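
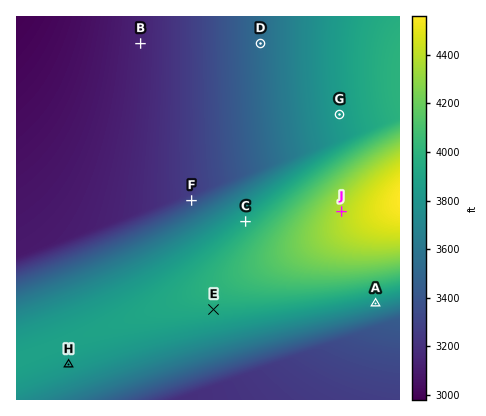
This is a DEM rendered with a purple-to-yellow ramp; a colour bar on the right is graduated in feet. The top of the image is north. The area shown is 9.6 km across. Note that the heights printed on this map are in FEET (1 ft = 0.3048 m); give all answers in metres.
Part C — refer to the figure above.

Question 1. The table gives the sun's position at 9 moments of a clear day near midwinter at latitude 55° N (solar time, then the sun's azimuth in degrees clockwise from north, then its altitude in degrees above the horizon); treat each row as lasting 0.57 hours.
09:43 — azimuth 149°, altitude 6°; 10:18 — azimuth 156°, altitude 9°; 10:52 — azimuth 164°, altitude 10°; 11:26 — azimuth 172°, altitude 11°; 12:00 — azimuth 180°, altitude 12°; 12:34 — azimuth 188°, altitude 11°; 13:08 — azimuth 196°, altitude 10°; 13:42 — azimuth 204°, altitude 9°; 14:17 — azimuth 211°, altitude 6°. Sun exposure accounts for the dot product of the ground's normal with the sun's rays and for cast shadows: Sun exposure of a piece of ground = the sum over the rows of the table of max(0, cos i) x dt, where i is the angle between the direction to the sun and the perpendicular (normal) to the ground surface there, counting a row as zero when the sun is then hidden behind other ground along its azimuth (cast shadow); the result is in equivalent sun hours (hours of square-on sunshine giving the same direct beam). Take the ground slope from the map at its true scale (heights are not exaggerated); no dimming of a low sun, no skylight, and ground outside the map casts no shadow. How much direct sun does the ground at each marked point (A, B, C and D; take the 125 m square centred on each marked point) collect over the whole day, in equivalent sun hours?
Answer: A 1.6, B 0.8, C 0.4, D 0.8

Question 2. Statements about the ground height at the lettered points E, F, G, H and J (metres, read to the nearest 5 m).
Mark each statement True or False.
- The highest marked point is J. True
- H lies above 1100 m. True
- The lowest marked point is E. False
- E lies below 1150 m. False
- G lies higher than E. False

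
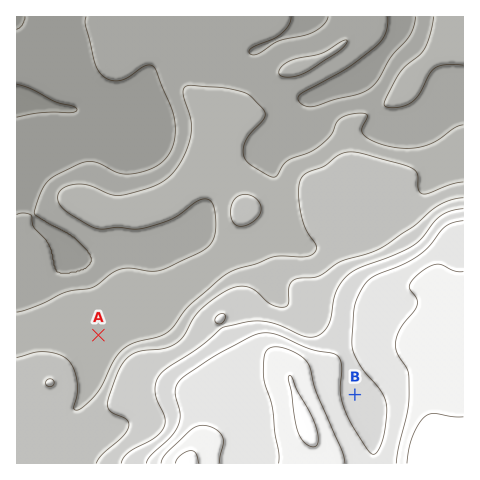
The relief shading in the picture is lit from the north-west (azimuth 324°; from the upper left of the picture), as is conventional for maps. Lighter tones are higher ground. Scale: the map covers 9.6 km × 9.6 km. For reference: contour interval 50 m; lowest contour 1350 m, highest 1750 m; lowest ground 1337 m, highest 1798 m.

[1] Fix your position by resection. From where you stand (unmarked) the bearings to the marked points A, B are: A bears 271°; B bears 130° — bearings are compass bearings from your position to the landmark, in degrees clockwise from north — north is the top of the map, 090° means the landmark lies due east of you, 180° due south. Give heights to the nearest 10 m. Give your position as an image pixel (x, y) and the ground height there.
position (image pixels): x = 288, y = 338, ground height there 1650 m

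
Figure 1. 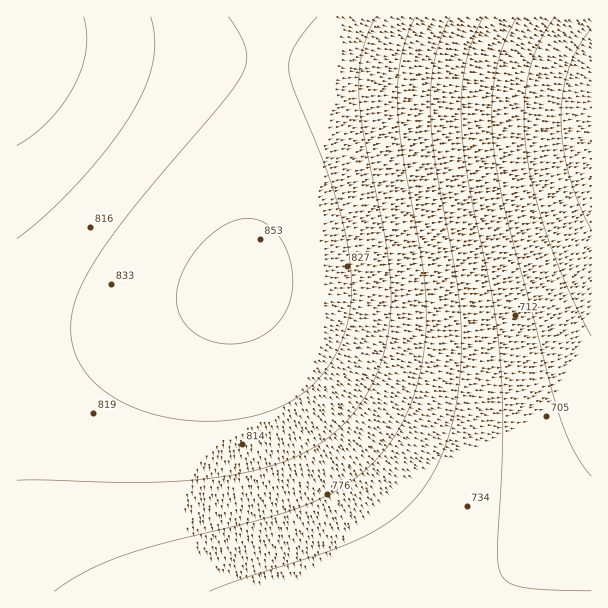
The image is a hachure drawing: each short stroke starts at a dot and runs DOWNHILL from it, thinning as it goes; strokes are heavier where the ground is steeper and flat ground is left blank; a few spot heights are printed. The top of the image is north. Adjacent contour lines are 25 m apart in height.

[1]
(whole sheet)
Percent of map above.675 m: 95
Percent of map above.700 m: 90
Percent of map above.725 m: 82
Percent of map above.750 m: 71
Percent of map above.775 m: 59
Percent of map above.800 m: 42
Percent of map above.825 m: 21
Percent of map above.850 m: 3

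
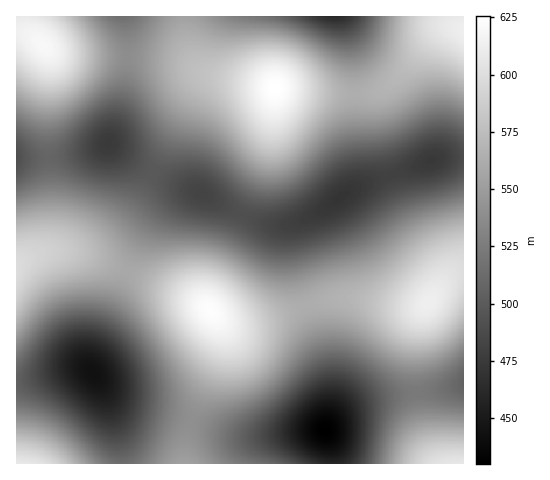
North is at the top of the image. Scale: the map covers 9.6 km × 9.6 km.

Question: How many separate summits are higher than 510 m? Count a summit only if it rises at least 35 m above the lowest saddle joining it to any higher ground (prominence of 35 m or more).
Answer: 4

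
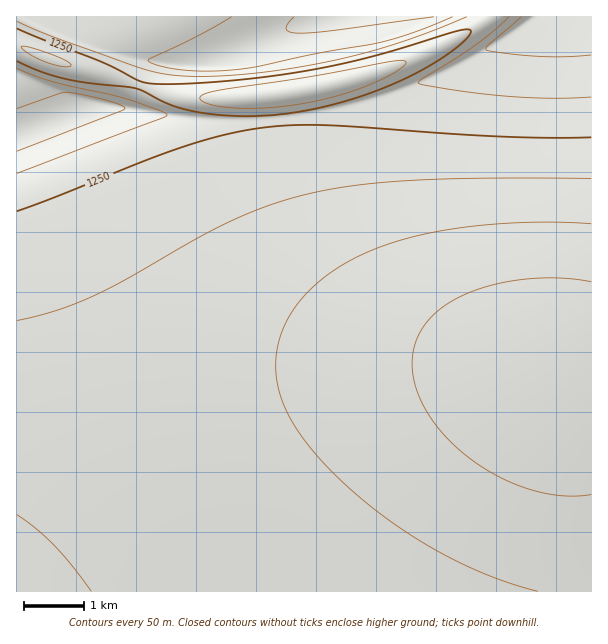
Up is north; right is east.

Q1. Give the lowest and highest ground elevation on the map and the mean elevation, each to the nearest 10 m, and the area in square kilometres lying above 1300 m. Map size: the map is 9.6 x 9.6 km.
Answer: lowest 1080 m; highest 1430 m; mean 1310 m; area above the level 60.8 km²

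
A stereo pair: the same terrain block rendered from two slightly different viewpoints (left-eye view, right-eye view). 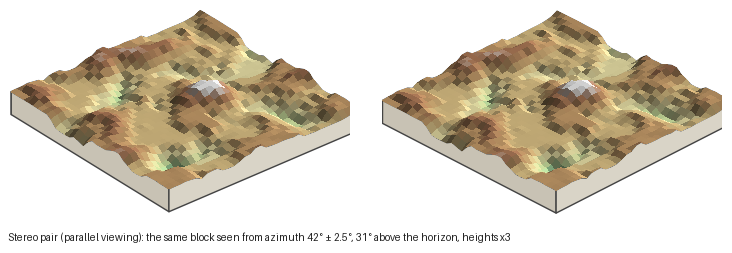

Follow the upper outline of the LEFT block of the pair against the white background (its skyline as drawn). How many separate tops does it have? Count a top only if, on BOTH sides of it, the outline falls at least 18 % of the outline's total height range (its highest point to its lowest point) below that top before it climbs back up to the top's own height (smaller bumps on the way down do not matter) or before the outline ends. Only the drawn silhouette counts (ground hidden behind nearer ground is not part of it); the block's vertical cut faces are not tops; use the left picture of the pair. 1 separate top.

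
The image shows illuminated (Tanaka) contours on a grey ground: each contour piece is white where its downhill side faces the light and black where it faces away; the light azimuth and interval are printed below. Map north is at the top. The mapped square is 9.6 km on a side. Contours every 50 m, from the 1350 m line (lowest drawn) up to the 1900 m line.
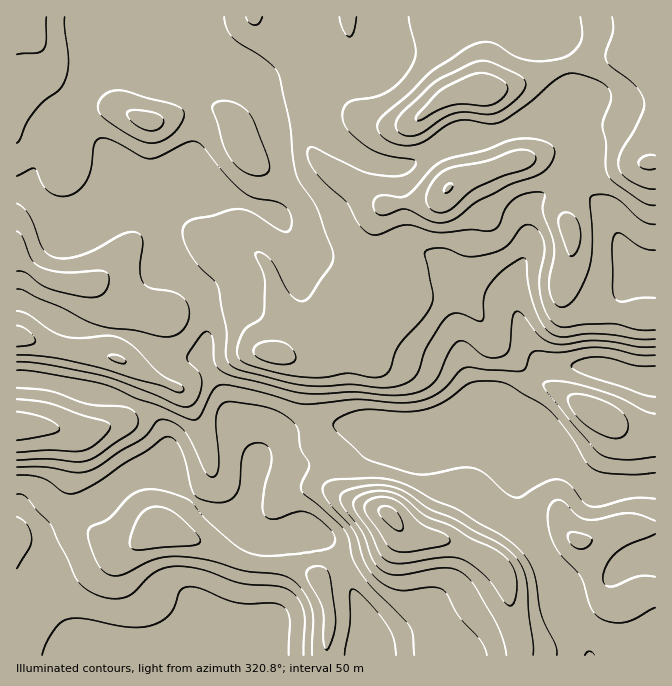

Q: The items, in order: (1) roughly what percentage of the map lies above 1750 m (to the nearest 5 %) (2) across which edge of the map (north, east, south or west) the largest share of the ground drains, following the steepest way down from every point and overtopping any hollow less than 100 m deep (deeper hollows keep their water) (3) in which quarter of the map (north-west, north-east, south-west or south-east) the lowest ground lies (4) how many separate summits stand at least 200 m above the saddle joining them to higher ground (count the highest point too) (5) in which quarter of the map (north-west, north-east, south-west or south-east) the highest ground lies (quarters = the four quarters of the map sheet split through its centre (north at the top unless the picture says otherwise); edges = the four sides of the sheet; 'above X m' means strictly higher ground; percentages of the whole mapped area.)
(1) Ground above 1750 m makes up about 15 % of the sheet.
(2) Most of the ground drains across the southern edge.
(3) Look to the south-west quarter for the lowest ground.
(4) There are 2 summits with 200 m or more of prominence.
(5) Look to the north-east quarter for the highest ground.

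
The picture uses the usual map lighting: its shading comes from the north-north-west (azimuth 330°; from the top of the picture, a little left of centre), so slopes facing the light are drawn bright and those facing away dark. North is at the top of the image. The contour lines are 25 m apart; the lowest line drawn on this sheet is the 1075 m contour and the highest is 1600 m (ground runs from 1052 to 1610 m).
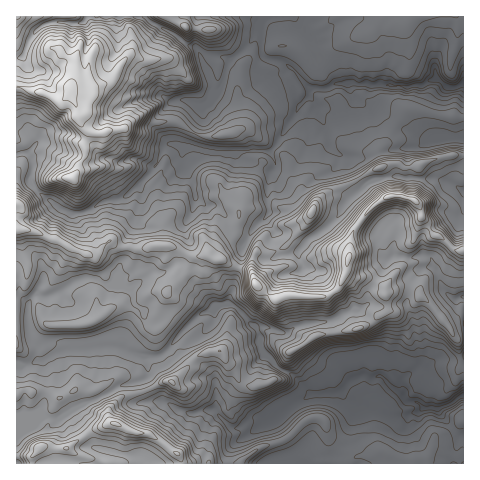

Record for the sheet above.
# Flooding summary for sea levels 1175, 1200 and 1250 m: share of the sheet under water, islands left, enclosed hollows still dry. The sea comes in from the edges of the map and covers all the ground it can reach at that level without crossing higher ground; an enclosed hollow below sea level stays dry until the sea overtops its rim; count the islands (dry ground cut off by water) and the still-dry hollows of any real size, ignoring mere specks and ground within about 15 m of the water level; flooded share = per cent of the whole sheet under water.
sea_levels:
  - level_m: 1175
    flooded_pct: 12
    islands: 0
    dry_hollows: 0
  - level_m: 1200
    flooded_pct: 22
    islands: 0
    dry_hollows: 0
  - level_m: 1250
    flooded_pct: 35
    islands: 0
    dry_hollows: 0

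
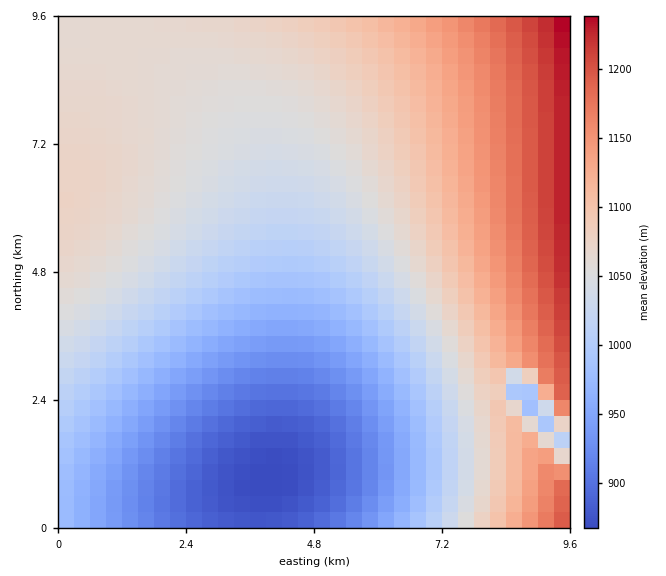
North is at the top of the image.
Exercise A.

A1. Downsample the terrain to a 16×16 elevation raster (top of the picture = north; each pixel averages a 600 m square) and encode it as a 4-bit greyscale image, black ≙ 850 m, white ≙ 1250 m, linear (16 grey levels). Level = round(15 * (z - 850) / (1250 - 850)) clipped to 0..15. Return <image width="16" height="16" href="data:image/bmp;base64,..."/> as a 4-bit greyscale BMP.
<image width="16" height="16" href="data:image/bmp;base64,Qk32AAAAAAAAAHYAAAAoAAAAEAAAABAAAAABAAQAAAAAAIAAAAATCwAAEwsAABAAAAAAAAAAAAAAABEREQAiIiIAMzMzAERERABVVVUAZmZmAHd3dwCIiIgAmZmZAKqqqgC7u7sAzMzMAN3d3QDu7u4A////AEQyEREjRXm8VDIRERJFeKxUMiEREkV4qFVDIhEjRXmIZVQyIjNGeXx2VUMzNFeKvXdmVERFZ5rNh3ZlVVZ4m82Id2ZmZ3irzoiHd2Z3iaveiIh3d3iJq96IiId3eJms3oiIiHiImrzeiIiIiImavN6IiIiIiaq83oiIiImZq7ze"/>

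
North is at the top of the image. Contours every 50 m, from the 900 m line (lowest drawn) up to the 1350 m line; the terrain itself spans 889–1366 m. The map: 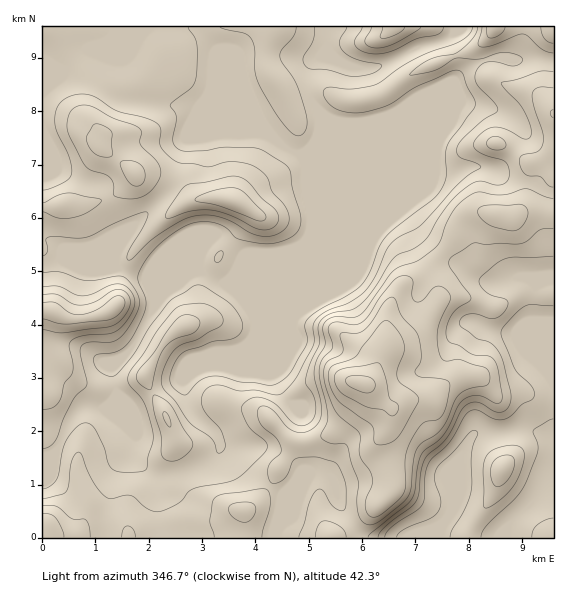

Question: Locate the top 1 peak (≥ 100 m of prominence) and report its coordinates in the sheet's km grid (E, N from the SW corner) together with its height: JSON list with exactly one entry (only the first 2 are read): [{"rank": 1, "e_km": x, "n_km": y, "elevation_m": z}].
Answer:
[{"rank": 1, "e_km": 6.01, "n_km": 2.89, "elevation_m": 1366}]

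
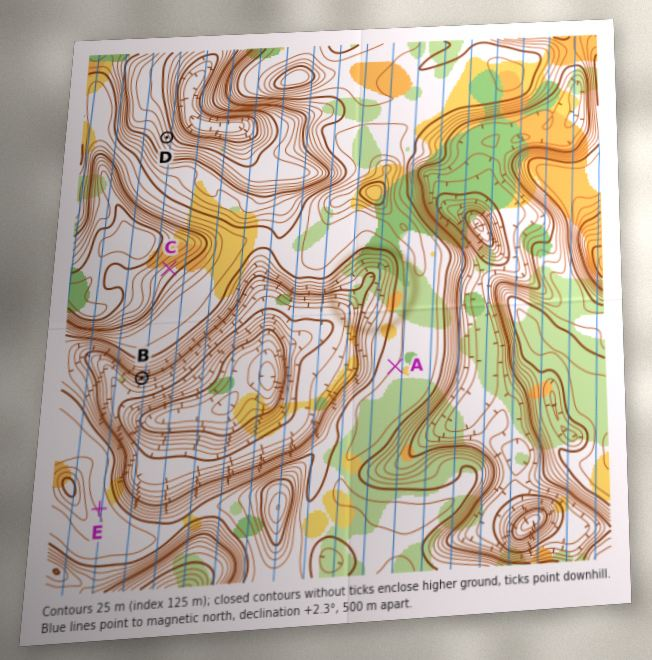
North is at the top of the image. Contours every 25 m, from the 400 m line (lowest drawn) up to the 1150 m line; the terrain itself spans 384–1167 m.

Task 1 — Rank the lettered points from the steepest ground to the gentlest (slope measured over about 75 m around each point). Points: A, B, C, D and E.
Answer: B D C E A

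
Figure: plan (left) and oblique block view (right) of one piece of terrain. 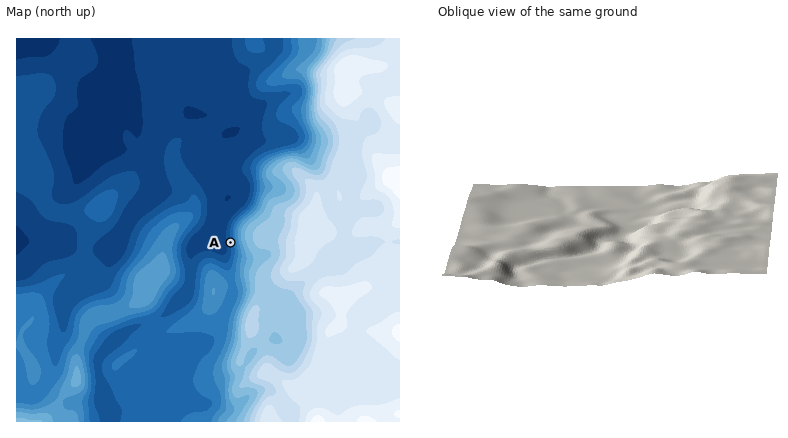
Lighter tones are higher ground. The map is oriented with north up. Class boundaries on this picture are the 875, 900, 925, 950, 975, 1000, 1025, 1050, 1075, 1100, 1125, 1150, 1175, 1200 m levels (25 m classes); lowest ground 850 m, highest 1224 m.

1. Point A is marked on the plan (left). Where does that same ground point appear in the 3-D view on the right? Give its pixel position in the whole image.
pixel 633 238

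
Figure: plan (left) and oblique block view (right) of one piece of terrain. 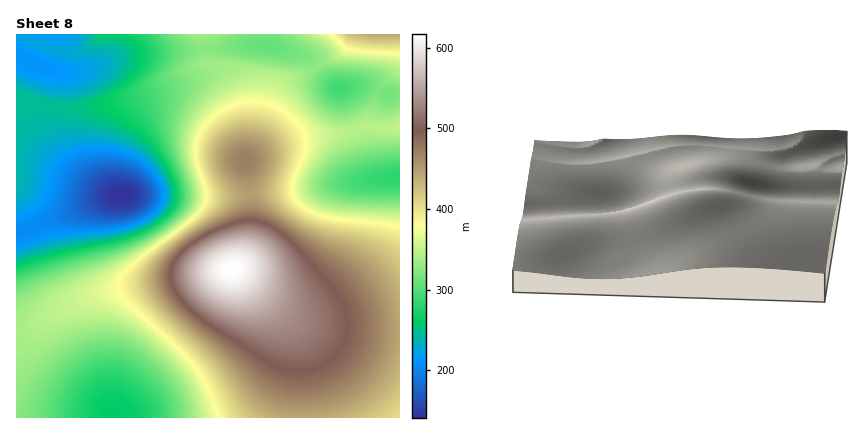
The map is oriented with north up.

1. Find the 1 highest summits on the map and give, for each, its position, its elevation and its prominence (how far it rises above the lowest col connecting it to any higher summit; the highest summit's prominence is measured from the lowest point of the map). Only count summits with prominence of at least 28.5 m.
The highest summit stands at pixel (232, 268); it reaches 617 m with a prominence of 476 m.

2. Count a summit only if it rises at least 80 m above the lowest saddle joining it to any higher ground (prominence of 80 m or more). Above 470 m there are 1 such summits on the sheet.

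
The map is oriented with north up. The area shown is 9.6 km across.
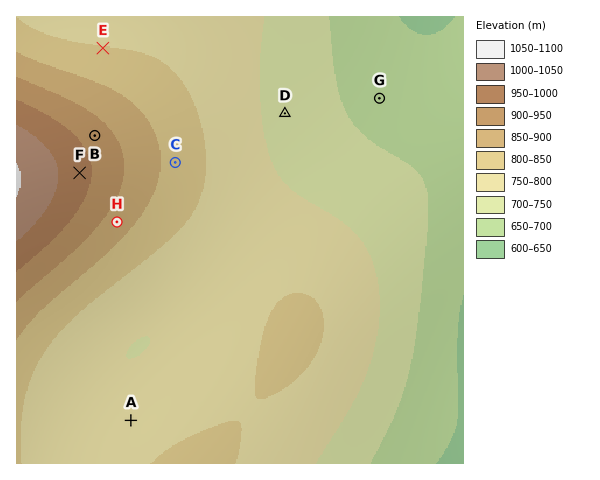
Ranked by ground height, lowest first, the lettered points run A C B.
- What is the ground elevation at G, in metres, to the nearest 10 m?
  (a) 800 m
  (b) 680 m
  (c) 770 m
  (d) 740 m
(b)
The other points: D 730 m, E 800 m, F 970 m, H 880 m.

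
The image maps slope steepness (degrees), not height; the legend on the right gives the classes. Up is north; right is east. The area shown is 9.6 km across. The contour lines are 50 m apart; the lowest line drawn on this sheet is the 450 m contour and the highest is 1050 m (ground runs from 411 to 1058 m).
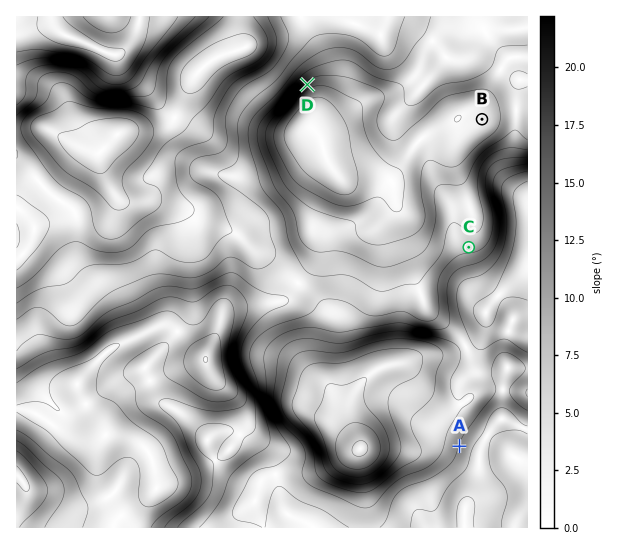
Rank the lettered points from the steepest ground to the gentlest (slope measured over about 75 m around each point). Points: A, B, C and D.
D A C B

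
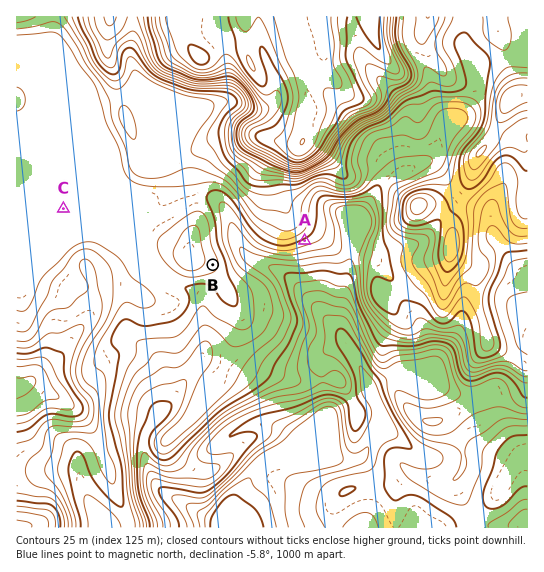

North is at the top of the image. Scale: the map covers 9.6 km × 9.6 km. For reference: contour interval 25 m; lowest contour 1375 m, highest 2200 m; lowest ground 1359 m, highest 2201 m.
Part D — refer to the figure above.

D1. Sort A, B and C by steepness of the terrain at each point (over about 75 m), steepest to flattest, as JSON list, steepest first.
["A", "B", "C"]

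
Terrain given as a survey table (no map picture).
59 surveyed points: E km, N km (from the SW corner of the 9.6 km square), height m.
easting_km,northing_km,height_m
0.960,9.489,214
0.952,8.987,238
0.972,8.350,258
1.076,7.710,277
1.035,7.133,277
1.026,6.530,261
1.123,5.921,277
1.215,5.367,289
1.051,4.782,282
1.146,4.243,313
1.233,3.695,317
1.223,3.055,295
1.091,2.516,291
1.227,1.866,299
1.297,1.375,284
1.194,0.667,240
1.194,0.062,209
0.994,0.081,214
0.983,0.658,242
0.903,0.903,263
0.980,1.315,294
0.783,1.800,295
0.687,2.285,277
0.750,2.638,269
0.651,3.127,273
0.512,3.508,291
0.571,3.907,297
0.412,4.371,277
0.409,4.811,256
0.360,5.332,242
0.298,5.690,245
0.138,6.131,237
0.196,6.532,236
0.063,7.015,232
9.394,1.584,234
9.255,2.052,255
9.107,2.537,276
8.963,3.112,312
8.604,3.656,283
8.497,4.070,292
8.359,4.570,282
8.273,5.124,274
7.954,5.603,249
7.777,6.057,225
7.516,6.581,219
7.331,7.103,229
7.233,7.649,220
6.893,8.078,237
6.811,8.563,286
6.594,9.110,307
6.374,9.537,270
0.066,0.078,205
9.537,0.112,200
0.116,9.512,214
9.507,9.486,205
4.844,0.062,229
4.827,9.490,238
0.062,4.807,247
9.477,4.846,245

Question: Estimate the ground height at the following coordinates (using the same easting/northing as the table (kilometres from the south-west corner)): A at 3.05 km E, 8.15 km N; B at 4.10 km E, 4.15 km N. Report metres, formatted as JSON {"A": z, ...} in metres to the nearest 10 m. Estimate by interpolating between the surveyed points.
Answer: {"A": 320, "B": 360}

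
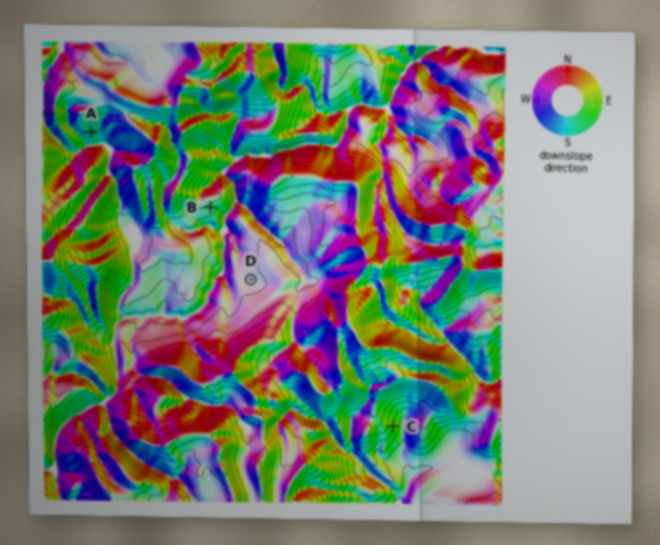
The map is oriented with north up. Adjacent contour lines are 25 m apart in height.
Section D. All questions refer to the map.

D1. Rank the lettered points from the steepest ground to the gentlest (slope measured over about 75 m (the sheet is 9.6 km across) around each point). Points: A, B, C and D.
A C B D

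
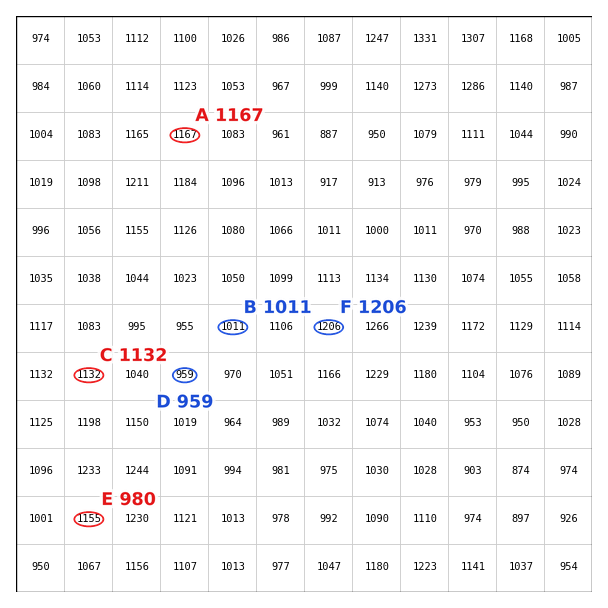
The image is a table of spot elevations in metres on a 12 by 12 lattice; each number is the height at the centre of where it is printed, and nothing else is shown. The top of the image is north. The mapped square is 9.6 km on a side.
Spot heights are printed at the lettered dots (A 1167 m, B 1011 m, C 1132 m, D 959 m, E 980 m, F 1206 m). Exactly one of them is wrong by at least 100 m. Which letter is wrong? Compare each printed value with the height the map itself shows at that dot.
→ E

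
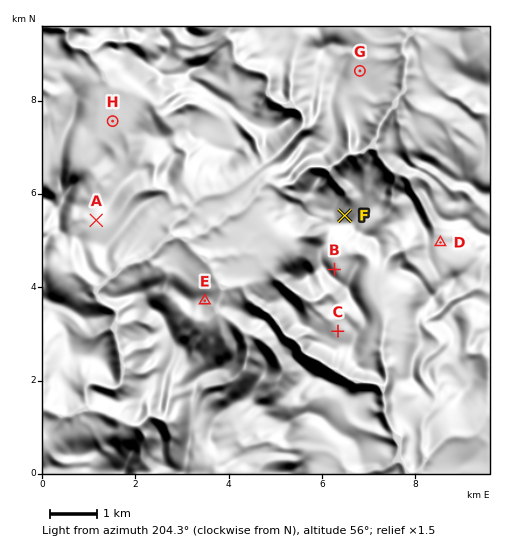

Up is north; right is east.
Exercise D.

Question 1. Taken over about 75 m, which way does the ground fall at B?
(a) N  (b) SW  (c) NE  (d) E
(c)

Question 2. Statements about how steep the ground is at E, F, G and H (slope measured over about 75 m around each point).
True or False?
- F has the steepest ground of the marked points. True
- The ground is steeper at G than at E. False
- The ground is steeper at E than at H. True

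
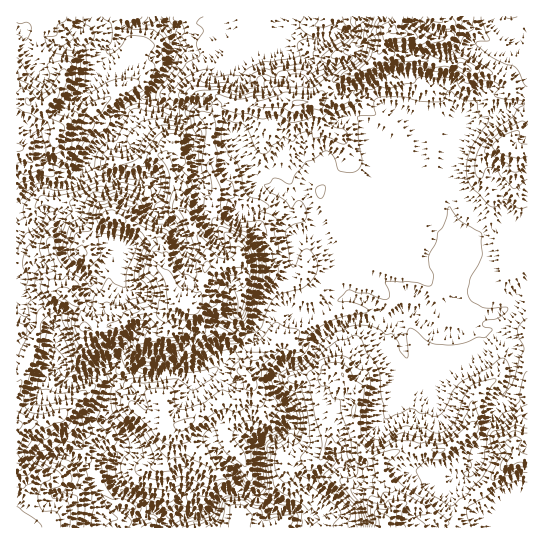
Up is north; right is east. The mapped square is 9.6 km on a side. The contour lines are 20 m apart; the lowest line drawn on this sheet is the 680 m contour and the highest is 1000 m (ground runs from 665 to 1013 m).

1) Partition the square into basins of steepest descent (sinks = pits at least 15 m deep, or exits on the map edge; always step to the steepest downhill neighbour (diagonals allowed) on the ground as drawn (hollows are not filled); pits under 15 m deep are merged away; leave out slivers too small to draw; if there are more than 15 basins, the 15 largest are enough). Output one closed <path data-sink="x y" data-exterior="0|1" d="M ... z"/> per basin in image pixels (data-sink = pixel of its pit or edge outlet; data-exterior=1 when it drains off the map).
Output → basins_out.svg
<path data-sink="165 527" data-exterior="1" d="M435 16l-36 0-6 13-8 9-8 21-23 14-23 8-6 6-5 11-5 3-42 0-26 4-18-1-11 5-10 9 3 7-2 44 8 22-4 26 7 12 16 16 4 8 0 5-6 5-9 2-18 0-6 25-7 11-8 4-5 0-5-3-5-20-11-13 5-10-2-16-22-15-32-12-26 27-2 8 10 15 0 7-3 4-7 7-8 3-7 8-7-3-4 5-4 10-11 10-6 23-13-9-5-1 1 198 366 0 1-6 8-11 10-7 16 3 16 13 8 3 11 0 8-17 21-17 16-17 19-15 11 1 0-361-15-6-4-9-8-6-28-5-12-6-4-3-5-17-5-6-3-1 3-3 0-12z"/><path data-sink="165 17" data-exterior="1" d="M398 16l-381 0-1 313 18 11 6-23 11-10 4-10 4-5 7 3 7-8 8-3 7-7 3-4 0-7-10-15 2-8 26-27 26 9 26 16 4 10 0 8-5 10 11 13 5 20 5 3 5 0 8-4 7-11 6-25 18 0 9-2 6-5 0-5-4-8-16-16-7-12 4-26-8-22 2-44-3-7 10-9 11-5 18 1 26-4 33 2 12-3 13-19 23-8 23-14 4-13 12-17z"/><path data-sink="510 17" data-exterior="1" d="M527 16l-91 1 11 6 0 12-3 3 3 1 5 6 5 17 4 3 12 6 28 5 8 6 4 9 14 5z"/><path data-sink="527 527" data-exterior="1" d="M521 457l-4 0-11 8-24 24-16 12-13 22-11 0-8-3-16-13-16-3-10 7-8 11 0 5 143 1 1-69z"/>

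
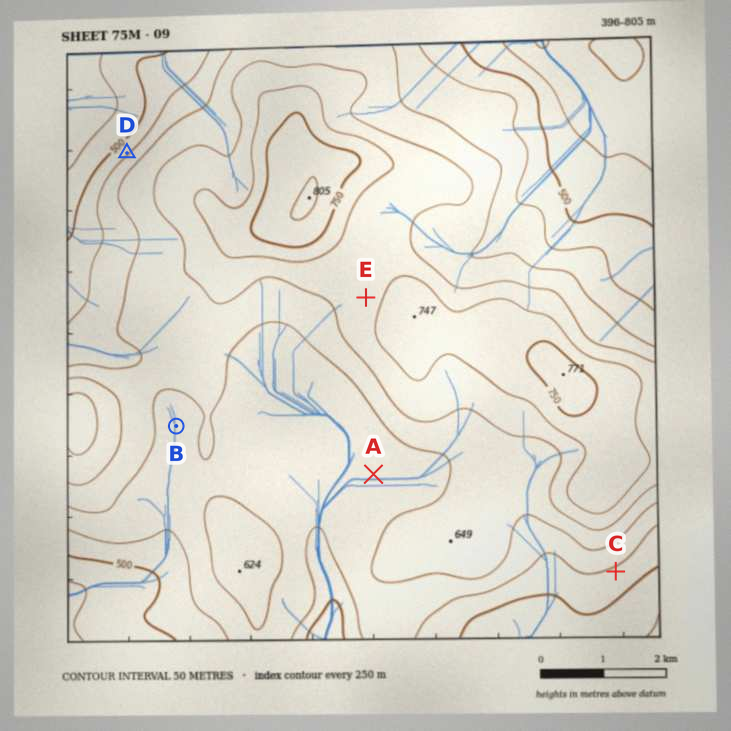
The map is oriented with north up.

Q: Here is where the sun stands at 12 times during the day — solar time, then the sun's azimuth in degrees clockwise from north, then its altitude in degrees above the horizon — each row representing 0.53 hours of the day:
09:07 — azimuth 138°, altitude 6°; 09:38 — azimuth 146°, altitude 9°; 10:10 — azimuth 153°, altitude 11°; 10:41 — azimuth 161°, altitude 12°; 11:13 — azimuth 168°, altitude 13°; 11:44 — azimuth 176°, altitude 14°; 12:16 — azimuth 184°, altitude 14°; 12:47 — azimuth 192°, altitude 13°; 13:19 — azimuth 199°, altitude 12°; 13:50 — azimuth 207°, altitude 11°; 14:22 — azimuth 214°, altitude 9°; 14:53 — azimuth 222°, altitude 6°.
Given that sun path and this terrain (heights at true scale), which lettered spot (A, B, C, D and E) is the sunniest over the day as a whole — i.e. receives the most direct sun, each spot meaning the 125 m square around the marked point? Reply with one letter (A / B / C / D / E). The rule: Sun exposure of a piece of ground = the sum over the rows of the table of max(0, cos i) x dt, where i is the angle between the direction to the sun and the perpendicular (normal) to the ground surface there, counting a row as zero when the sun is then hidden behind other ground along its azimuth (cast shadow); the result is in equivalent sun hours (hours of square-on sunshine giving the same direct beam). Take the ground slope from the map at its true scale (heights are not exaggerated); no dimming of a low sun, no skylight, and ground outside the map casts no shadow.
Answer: C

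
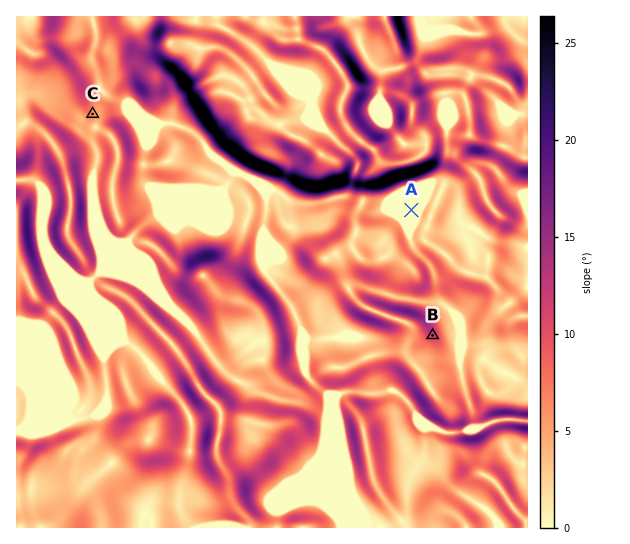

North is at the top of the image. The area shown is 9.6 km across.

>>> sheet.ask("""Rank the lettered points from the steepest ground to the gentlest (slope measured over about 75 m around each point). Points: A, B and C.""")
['B', 'C', 'A']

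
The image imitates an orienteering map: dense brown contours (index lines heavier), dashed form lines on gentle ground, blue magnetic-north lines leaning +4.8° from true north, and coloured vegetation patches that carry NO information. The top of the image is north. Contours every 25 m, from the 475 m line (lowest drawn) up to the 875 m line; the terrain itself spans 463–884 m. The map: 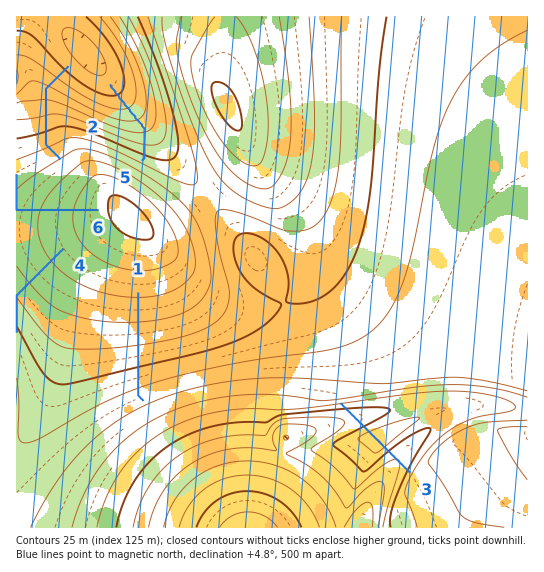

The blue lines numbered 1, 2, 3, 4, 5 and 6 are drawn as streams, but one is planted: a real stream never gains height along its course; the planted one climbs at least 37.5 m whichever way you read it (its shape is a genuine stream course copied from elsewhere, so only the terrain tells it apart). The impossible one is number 3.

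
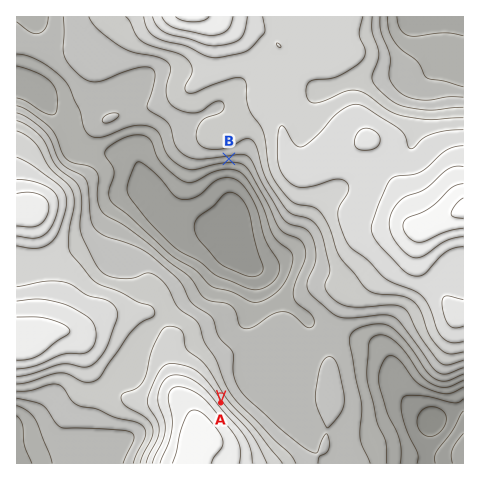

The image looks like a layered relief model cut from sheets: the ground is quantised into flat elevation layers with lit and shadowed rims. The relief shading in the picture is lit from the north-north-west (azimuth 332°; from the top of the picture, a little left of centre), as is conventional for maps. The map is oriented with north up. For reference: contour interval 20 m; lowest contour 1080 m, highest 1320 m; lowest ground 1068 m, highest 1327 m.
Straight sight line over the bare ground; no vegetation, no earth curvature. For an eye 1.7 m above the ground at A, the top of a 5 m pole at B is in view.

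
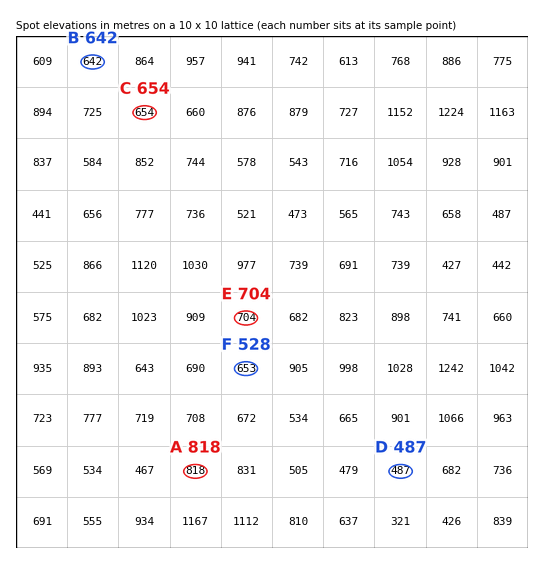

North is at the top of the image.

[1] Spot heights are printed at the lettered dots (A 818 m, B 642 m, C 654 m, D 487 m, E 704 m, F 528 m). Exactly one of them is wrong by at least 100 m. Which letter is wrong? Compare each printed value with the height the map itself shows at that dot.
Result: F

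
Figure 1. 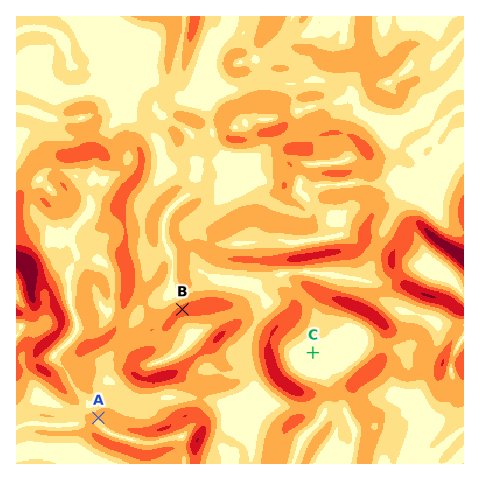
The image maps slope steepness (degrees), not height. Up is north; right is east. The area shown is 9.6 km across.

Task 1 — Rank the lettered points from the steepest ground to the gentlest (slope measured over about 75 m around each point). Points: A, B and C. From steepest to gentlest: B A C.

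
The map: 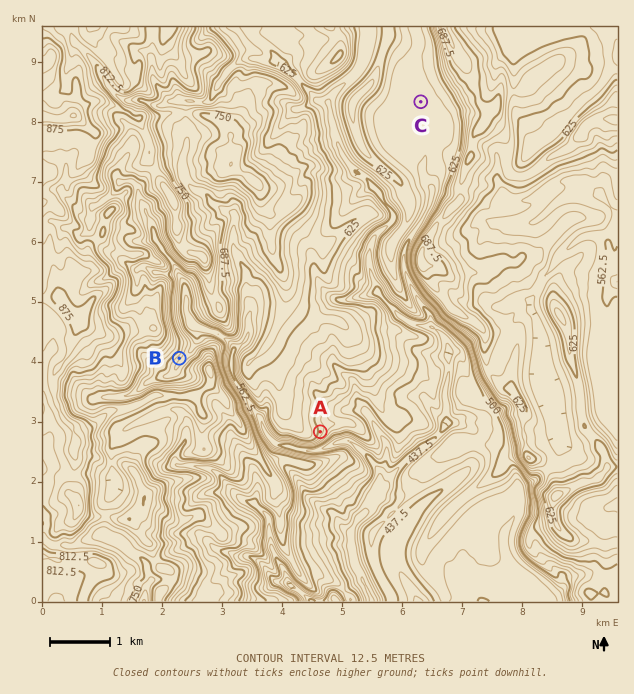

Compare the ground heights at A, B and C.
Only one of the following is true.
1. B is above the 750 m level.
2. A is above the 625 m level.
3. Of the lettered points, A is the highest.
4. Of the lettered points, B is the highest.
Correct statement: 4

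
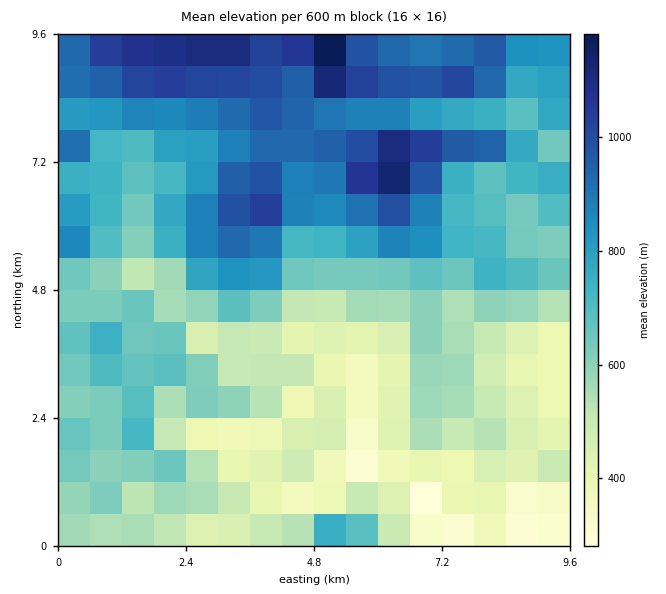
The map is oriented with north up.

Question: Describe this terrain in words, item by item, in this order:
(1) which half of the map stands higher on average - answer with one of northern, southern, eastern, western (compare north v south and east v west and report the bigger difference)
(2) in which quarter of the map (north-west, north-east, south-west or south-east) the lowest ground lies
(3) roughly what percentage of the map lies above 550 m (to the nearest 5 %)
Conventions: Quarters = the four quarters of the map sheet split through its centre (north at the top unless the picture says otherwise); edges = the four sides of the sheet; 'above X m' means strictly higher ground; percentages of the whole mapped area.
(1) On average the northern half of the map is the higher ground.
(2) The lowest point lies in the south-east quarter of the map.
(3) Roughly 70 % of the ground is higher than 550 m.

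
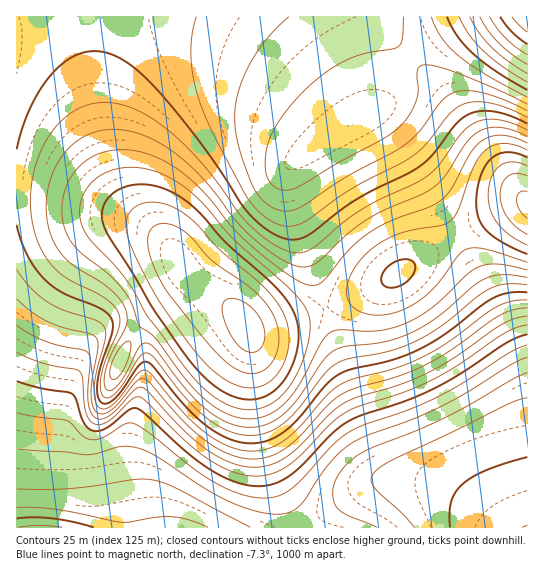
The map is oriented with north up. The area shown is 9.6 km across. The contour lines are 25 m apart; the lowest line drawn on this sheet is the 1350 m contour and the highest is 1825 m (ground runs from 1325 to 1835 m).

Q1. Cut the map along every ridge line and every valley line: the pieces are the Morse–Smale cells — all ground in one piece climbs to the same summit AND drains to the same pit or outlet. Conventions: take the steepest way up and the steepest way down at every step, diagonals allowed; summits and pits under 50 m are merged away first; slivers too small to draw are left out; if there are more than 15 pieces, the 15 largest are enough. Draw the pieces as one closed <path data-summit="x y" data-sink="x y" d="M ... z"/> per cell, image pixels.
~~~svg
<path data-summit="247 327" data-sink="527 17" d="M474 16l-457 0-1 175 51 6 55 16 20 10 23 19 21 33 17 14 24 15 16 15 6 10 21-2 53-18 2-3-12-31-24-77 0-31 13-14 16-12 59-33 4-5 14-29 24-26 26-17z"/><path data-summit="247 327" data-sink="39 527" d="M31 192l-15 1 0 334 285 1-24-47-12-35-10-48-3-56-3-11-6-12-16-15-37-25-9-10-16-27-23-19-20-10-39-12z"/><path data-summit="527 205" data-sink="527 17" d="M527 16l-52 0-37 19-33 26-10 13-14 29-4 5-51 28-24 17-10 10-4 8 1 27 20 65 17 45 23-8 33-16 59-39 44-25 28-13 15-4z"/><path data-summit="527 205" data-sink="527 527" d="M527 204l-14 3-28 13-44 25-59 39-57 25 46 128 14 30 6 6 28 6 38 16 24 17 17 16 30-1z"/><path data-summit="247 327" data-sink="527 527" d="M325 308l-55 19-22 3 4 12 1 45 8 44 16 50 24 46 196 1-16-16-24-17-38-16-28-6-6-6-14-30z"/>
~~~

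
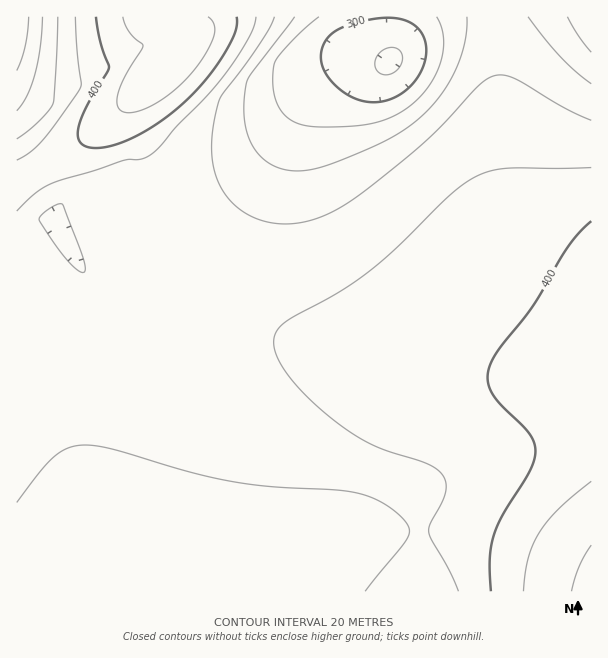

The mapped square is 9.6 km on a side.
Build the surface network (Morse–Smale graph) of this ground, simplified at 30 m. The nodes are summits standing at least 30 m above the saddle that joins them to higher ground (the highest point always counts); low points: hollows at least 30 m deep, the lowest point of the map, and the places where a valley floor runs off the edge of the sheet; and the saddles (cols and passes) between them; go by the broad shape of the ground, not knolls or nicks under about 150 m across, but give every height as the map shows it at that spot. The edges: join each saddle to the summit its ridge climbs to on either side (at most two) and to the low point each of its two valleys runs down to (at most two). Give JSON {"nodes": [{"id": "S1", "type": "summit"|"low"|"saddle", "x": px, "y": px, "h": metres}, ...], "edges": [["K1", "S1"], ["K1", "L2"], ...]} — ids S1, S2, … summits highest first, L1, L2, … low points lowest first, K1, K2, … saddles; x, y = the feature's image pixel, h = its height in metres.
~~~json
{"nodes": [
{"id": "S1", "type": "summit", "x": 591, "y": 588, "h": 446},
{"id": "S2", "type": "summit", "x": 171, "y": 54, "h": 435},
{"id": "L1", "type": "low", "x": 389, "y": 62, "h": 277},
{"id": "L2", "type": "low", "x": 591, "y": 17, "h": 300},
{"id": "L3", "type": "low", "x": 17, "y": 20, "h": 302},
{"id": "K1", "type": "saddle", "x": 33, "y": 171, "h": 386},
{"id": "K2", "type": "saddle", "x": 173, "y": 245, "h": 373},
{"id": "K3", "type": "saddle", "x": 495, "y": 17, "h": 346}],
"edges": [["K1", "S2"], ["K1", "L1"], ["K1", "L3"], ["K2", "S1"], ["K2", "S2"], ["K2", "L1"], ["K3", "S1"], ["K3", "L1"], ["K3", "L2"]]}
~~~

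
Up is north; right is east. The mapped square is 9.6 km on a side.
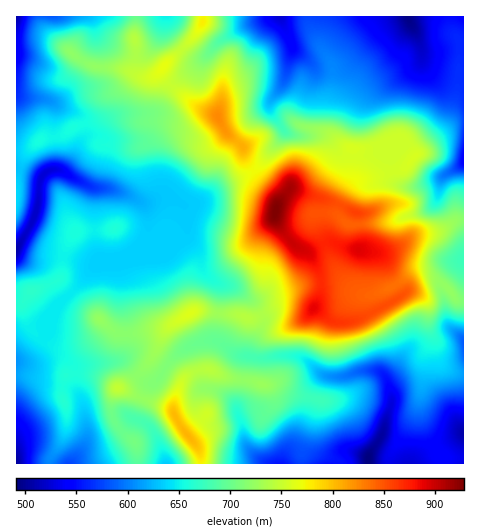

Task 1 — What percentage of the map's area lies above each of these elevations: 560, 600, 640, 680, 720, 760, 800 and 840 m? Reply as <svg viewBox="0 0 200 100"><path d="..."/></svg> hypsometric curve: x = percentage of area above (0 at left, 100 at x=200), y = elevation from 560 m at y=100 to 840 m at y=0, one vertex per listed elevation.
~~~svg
<svg viewBox="0 0 200 100"><path d="M184 100l-19-14-31-15-37-14-34-14-29-14-12-15-7-14"/></svg>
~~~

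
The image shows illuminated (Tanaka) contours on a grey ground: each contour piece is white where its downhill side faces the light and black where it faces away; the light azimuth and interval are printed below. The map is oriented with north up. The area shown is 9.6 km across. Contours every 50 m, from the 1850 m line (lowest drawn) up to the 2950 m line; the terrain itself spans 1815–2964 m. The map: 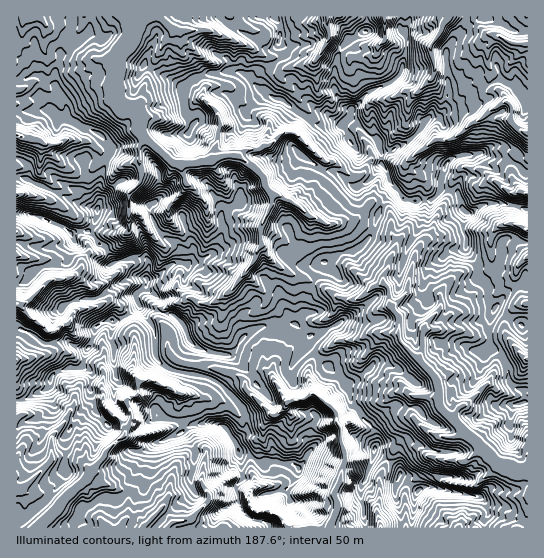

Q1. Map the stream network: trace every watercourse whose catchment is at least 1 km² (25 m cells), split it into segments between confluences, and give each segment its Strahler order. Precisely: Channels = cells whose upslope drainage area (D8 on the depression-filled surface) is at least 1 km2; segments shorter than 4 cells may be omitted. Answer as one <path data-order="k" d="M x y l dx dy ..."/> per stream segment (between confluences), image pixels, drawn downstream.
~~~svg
<path data-order="1" d="M277 515l1 0 5 6 2 4 2 2 27 0"/><path data-order="1" d="M161 509l-2 2-13 14-3 1 0 1"/><path data-order="1" d="M209 495l0 4-2 3-17 17-3 2-5 0-1 1-8 0-6 5"/><path data-order="1" d="M50 462l-25 25-8 4"/><path data-order="1" d="M457 437l6-4 3 0"/><path data-order="2" d="M466 433l16 16 0 1 1 0 14 13 16 7 9 0 1 1 4 0"/><path data-order="2" d="M454 421l9 9 0 1 3 2"/><path data-order="1" d="M457 411l-3 4 0 6"/><path data-order="2" d="M287 402l7-3 9 0 7-5 5 0 12 11 2 0 8 9 0 8 4 7 0 13 2 5 0 4 2 2 0 10-2 2-1 8-1 1 0 8-3 3-4 8 0 2 3 4 0 12-7 14 0 2"/><path data-order="2" d="M439 398l0 5 2 2 0 2 10 11 2 0 1 3"/><path data-order="1" d="M423 397l15 0 1 1"/><path data-order="1" d="M178 393l-4-2-5-4-10-2-5-4-13 0-3 2 0 11-4 3-5 1-3 3 5 10-1 14-4 5 0 3-1 0-19 18-3 7-8 8-1 4-33 32-3 5-20 20"/><path data-order="1" d="M273 378l5 8 4 9 5 6 0 1"/><path data-order="1" d="M226 371l1 2 6 0 5 2 7 7 0 5 1 3 4 4 1 0 22 21 5-1 8-8 1-4"/><path data-order="2" d="M419 359l16 19 3 5 1 15"/><path data-order="1" d="M386 333l12 0"/><path data-order="2" d="M398 333l3 9 16 16 2 1"/><path data-order="1" d="M425 331l-3 4 0 16-3 6 0 2"/><path data-order="1" d="M63 325l-8 6-2 2-4 0-10-10-9-5-12-15"/><path data-order="2" d="M393 310l6 8 0 12-1 3"/><path data-order="1" d="M219 298l11-7 5-5 3-5 7-7 2-5 8-10 2-8 4-5 0-19 10-21 0-13"/><path data-order="1" d="M370 290l4-4 4 0 1-1 6 0 2 2"/><path data-order="2" d="M387 287l2 2 0 14 1 2 0 2 3 3"/><path data-order="1" d="M73 277l-3 1-4 0-1 1-14 0-2 2-22 21-2 0-2 1-5 0"/><path data-order="1" d="M386 271l-3 4 0 7 4 4 0 1"/><path data-order="1" d="M414 257l-1 9-2 1-1 10-1 1 0 5-2 2 0 6-1 3-13 12 0 4"/><path data-order="1" d="M518 226l3 0 6 4"/><path data-order="1" d="M330 225l-3 0-13-8-4 0-13-12-4-2-3-2-3 0-5-3-3-3-6 0-2-2"/><path data-order="1" d="M129 213l0-20 12-11-2-36 4-5 0-4"/><path data-order="2" d="M271 193l-5-6-3-10-10-11-16-11"/><path data-order="1" d="M521 191l6 3"/><path data-order="1" d="M186 183l-1-1 0-5-3-4 0-8-3-2"/><path data-order="2" d="M179 163l-5 0-3-1-13-13-1 0-11-11-3-1"/><path data-order="2" d="M213 161l-10 0-6 2-18 0"/><path data-order="2" d="M237 155l-14 0-10 6"/><path data-order="1" d="M314 153l-20-20-11 0-16 13-4 0-5 4-12 0-7 5-2 0"/><path data-order="1" d="M46 145l-8-6-5 0-7-2-5 0-4-3"/><path data-order="1" d="M429 145l6-6 16 0 3-1 8-5 9-10 10-4 9-9 7-3 6-5 4 0 4 4 0 16 7 7 7 4 2 0"/><path data-order="2" d="M143 137l-4-6 0-16-1-2-5-6-10 0-8-9 0-32 2-1 0-6 4-9 6-7 4-6 0-4 3-7 0-5 1-2 0-2"/><path data-order="1" d="M219 118l2 8-3 5 0 11-4 8 0 9-1 2"/><path data-order="1" d="M417 93l16-15 0-3 1-1 0-13-3-7 0-9 8-11 4-11 6-6"/><path data-order="1" d="M314 62l7-8 2-7 6-8-2-22"/><path data-order="1" d="M378 47l0-1 4-4 3-1 0-24"/><path data-order="1" d="M499 37l14 6 14 0"/><path data-order="1" d="M187 30l-10 0-2-1-2 0-15-12-23 0"/>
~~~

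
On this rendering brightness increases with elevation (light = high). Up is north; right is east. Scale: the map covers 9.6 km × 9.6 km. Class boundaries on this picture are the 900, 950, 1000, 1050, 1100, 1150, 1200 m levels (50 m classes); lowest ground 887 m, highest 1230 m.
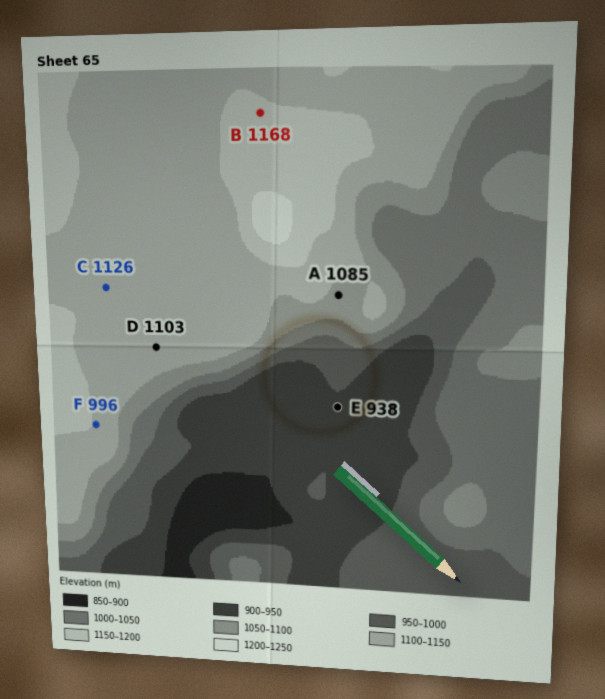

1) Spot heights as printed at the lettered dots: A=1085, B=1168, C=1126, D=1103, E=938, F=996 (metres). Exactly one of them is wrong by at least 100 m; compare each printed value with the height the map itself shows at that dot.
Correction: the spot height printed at F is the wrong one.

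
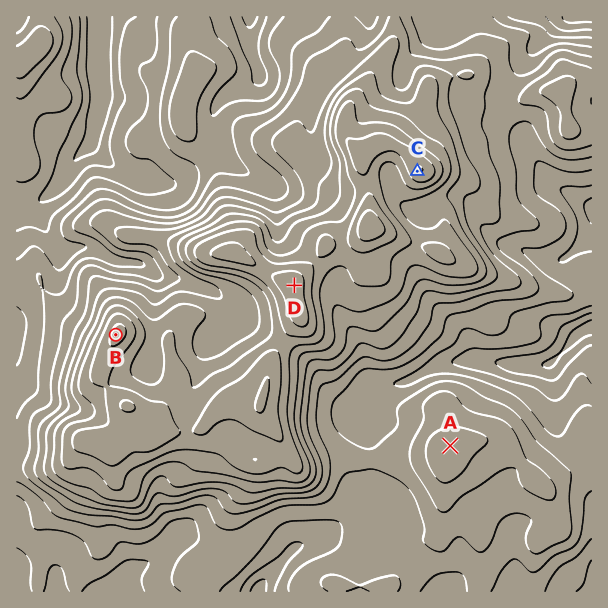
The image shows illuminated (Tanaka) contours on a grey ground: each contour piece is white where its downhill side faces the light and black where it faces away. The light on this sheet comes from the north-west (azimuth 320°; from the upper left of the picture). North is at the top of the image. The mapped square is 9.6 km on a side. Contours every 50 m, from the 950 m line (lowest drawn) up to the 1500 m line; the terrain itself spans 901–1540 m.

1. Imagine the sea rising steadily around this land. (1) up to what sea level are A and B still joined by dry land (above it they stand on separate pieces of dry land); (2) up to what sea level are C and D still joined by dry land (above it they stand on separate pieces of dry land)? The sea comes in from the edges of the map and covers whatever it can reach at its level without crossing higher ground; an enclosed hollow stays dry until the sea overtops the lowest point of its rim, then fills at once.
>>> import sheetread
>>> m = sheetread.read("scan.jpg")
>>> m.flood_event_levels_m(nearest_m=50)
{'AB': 1150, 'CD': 1450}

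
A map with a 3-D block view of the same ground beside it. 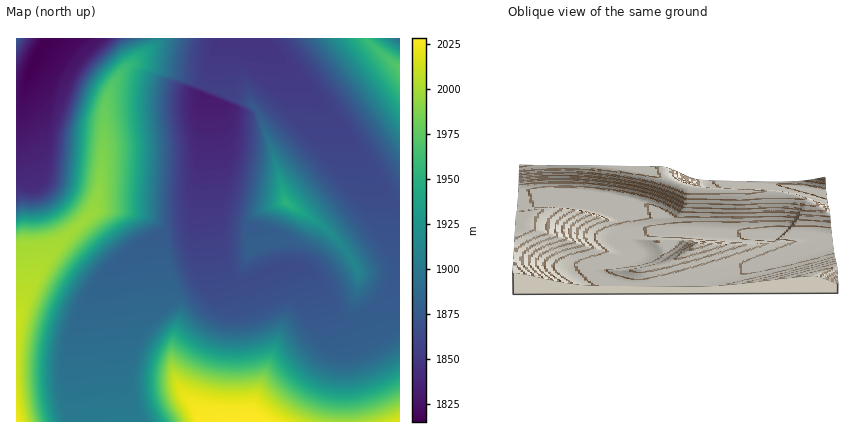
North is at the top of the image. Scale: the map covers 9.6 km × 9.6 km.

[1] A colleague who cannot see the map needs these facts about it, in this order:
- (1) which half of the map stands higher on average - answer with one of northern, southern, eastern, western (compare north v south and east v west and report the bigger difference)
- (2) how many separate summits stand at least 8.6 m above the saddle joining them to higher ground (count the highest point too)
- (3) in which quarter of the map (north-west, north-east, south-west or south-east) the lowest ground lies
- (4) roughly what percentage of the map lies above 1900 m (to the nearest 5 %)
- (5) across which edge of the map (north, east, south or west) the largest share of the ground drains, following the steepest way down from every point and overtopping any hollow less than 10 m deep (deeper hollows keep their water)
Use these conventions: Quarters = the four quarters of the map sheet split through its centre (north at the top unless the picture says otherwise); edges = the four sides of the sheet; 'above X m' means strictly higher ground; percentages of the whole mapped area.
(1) On average the southern half of the map is the higher ground.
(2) Counting only tops that stand 8.6 m proud, the map has 6 summits.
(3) The lowest point lies in the north-west quarter of the map.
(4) Roughly 40 % of the ground is higher than 1900 m.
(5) The largest share of the runoff leaves by the northern edge.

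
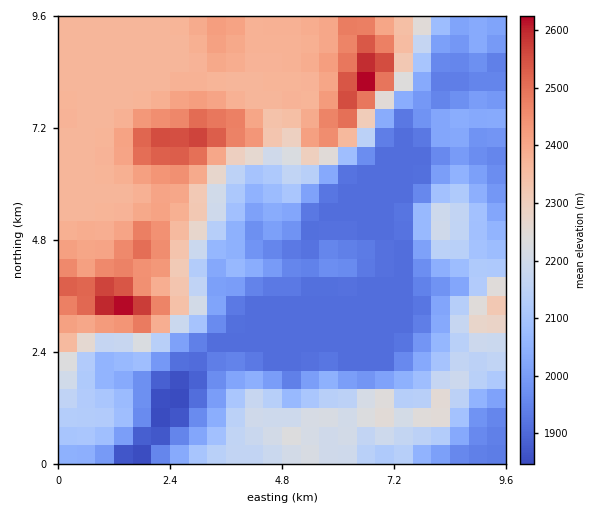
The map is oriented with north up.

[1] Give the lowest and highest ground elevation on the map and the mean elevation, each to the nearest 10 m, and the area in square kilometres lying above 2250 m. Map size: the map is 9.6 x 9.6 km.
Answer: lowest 1810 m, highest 2650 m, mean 2170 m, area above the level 34.2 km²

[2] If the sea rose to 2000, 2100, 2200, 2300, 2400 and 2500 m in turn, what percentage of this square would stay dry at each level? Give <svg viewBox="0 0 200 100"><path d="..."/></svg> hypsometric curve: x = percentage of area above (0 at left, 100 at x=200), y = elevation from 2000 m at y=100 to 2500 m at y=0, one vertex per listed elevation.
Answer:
<svg viewBox="0 0 200 100"><path d="M140 100l-29-20-27-20-14-20-42-20-19-20"/></svg>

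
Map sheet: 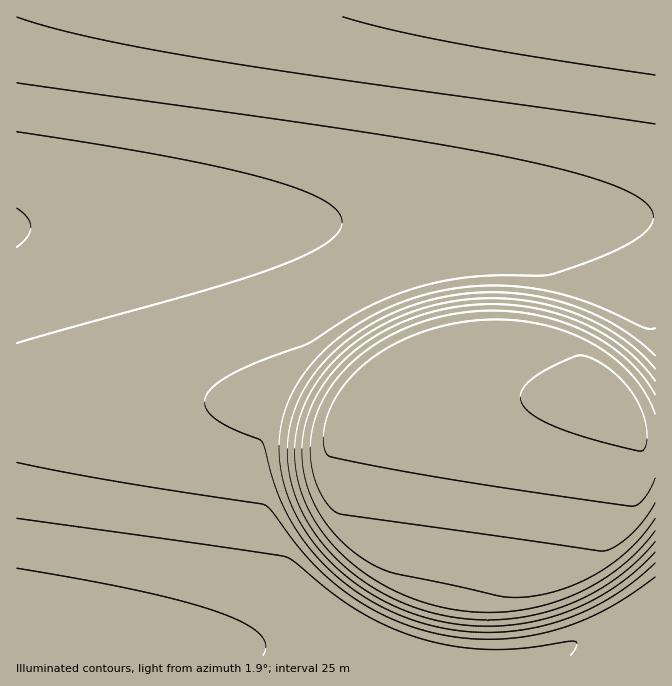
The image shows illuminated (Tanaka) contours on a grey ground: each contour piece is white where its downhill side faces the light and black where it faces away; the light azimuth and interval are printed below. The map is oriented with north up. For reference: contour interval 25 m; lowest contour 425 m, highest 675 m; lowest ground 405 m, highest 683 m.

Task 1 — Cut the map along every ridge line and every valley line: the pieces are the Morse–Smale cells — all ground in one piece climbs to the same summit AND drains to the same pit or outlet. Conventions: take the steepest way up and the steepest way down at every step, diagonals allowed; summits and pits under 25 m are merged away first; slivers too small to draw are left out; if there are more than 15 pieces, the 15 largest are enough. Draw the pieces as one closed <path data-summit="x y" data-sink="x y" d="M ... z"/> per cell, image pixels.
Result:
<path data-summit="625 403" data-sink="17 650" d="M619 396l-232 3-32 7-17 15-4 2-64-22-253 5-1 249 639 1 1-213-11 0-4-3-13-33z"/><path data-summit="655 17" data-sink="17 227" d="M655 16l-638 0-1 211 531-8 2-1 106 0z"/><path data-summit="625 403" data-sink="17 227" d="M655 218l-106 0-2 1-102 0-1 2-100 0-2 2-100 0-2 1-102 0-1 2-120 2-1 177 254-4 64 22 4-2 17-15 32-7 232-3 9 11 13 33 4 3 10 0z"/>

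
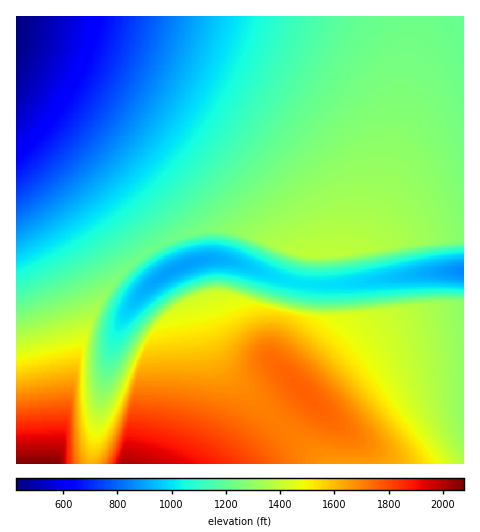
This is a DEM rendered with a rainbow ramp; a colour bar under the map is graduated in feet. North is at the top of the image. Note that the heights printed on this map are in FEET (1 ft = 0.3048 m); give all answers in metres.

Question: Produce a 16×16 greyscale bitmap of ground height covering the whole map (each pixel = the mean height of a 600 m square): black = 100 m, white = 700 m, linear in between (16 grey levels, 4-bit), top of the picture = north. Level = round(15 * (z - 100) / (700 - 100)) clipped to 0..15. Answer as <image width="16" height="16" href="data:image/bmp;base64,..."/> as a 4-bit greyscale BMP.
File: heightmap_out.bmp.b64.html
<image width="16" height="16" href="data:image/bmp;base64,Qk32AAAAAAAAAHYAAAAoAAAAEAAAABAAAAABAAQAAAAAAIAAAAATCwAAEwsAABAAAAAAAAAAAAAAABEREQAiIiIAMzMzAERERABVVVUAZmZmAHd3dwCIiIgAmZmZAKqqqgC7u7sAzMzMAN3d3QDu7u4A////ANyrzMu7qqqYzJm7u7u7qYirmLuqq7qZiJmHmqqrqpiIiIaJmaqpmIh3hliZmIiIh2Z3VWZlVVVVVmZlVWeId2ZFVmd3eIiIhzRVZmd3iIh3M0RWZnd3d3cjNFVmZ3d3dyI0RVZmd3d3EjNEVWZ3d3cSIzRVZmd3dxIjNEVWZ3d3"/>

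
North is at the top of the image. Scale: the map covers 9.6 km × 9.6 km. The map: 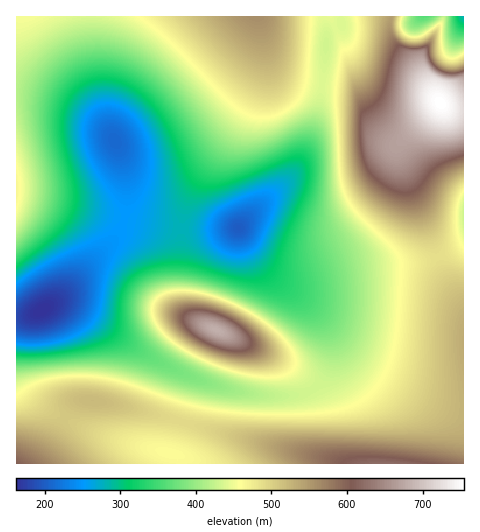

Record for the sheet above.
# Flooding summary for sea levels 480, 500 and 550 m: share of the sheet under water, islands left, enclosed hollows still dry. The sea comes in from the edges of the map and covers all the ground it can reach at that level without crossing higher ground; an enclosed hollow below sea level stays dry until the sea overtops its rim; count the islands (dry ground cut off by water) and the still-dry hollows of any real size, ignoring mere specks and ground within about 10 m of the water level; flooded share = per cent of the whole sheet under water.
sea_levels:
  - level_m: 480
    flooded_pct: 66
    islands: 1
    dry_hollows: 0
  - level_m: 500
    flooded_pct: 74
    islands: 1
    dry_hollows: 0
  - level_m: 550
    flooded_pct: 88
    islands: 1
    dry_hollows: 0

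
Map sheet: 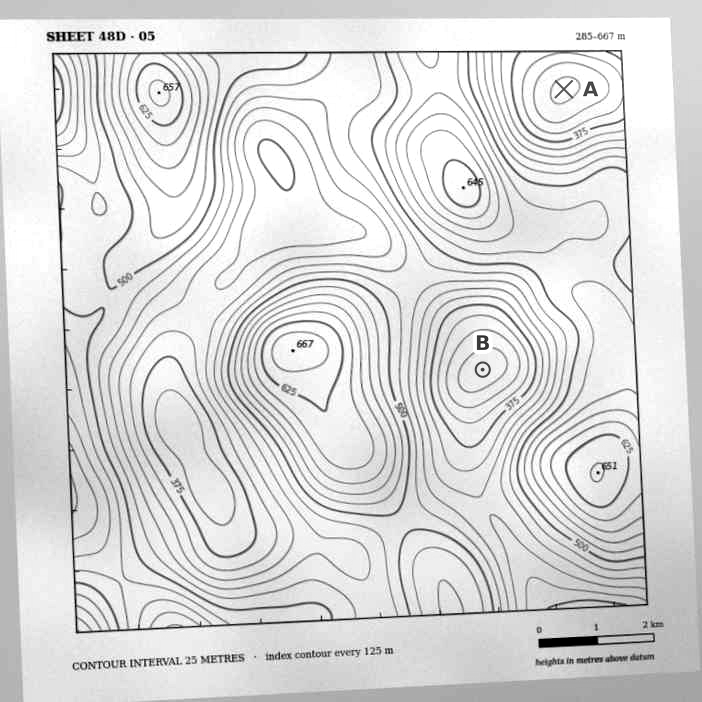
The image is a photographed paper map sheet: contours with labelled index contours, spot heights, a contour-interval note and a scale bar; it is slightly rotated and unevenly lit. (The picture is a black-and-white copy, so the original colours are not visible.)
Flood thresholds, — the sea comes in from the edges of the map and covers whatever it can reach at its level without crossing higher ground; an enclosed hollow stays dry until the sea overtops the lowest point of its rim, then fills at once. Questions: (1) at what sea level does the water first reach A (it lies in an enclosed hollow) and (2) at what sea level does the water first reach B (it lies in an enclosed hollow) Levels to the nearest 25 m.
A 350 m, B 425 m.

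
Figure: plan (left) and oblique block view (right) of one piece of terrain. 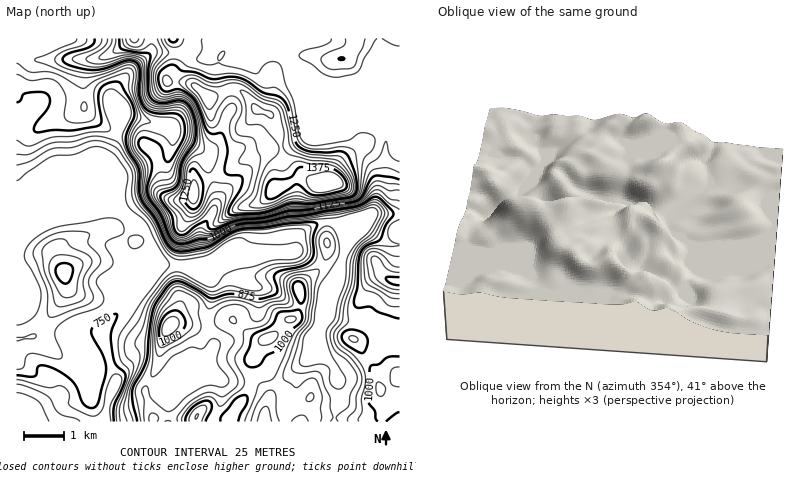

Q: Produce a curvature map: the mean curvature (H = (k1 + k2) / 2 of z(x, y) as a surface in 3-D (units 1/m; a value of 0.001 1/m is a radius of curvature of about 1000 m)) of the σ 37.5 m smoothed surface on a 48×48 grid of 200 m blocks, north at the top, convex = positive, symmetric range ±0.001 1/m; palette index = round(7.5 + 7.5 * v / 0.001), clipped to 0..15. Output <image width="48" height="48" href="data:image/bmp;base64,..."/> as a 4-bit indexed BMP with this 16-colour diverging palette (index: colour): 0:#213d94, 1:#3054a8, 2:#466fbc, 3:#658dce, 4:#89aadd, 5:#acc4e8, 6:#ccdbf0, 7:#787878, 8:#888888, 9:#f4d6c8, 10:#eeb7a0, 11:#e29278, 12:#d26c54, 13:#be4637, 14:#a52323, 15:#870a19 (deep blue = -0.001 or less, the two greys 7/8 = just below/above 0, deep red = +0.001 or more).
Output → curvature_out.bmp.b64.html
<image width="48" height="48" href="data:image/bmp;base64,Qk32BAAAAAAAAHYAAAAoAAAAMAAAADAAAAABAAQAAAAAAIAEAAATCwAAEwsAABAAAAAAAAAAlD0hAKhUMAC8b0YAzo1lAN2qiQDoxKwA8NvMAHh4eACIiIgAyNb0AKC37gB4kuIAVGzSADdGvgAjI6UAGQqHAHd3d2VnYplY3qmt9ynad1WKdXqXi7mZhnd2eZiagpp5uGVI/3Sbl0SMl3h2Zmd4l3dleYebkWqalndFjcR92VR6eaqHZXqZhlVXh2abkwfMh3d1R5VZunV5Z6uHZ4mqhkaKlmeapDLel3d3ZVVEiXZ4dptkVleqeHqoZoiJpiBrt3d3d3dViHmGeKt1dja4erp2aJiIl1U3ymd3d3ZnqImmVWmGdViniqdWiZeIhXpjjHZ3d3eJqYeZZEVmVIqGiIZ5mYd4hWqTXYRXd3aZmoaKhWdlZqlnd4iJmHd4dXmlTbZlZ3VmaKmJhVdHqrl3d5mYdnd4domWPPl2d1VVed25lDc539p2eYiYdmd3ZneGO/2pl3iIh4mplyZJunZnaFaJh2Zndmd2Of65hnqpdTWK36NiaGZmV3domHZmd2Z2WbundXqql1e9zZFze5eIiHdnmpiIiHZmaamHqHu8yovGSqJ1a7h3h3dliqqqiIdlV6u86kiql1ZBb8J3OslUd3dleamHd3d1RI78lRV1MiEl36NXJqhWmXdGmqlkVnd3VGvGITZ1Vnd6/6dHRIqr3nZYu6l2Znh3ZVZiV3eYmau6u6qFY4qrqHVoq6qpiIh3dlVFd3ZndnmXVYqmQ4q7ZGiIiJmqmHeHdkVDIkd3dlRDEUipQ439d3eql2Z3dmeIdDiFRjBnZlVVUjjMQm74VXV6uod2ZmeZcU37aIECaJmZhVv+NweGZndViamZmId3UG/+fPgQASNFVEnrR3BJu3d3VVZ4mpd3EI/7Vf+SESEAAAJld3cY3Hd3d3dmZ3dzA5p6sx79qrl0RSAAAVczdnd3d3d3d3dTR6lr+AL////IepcyIQAAZod3iHeId3ZVrf+9+SJqu9/qi+2ZitgEyXeHeIh3d3VH7+qf+FVGZY3rmN//7/o1tnd4iHh3d3U37GE96GhVZozLp73N/7dFlnZ3eId3d3UVumA+1nmWVYuHiKqt+3ZHiIZXd3d3d3MVqmF/xXipZGqFi6m8pnZYeIhlZ3d3d1M3qWGPxWeKl2iGjJmYhnZ3eHmGVWVXdTSdunFLx2eHiXZ5mGdnqXeHeXqXZndkNVXfuoMmmHWGR4aKdDNWh4qmWnmpiIh2aYXOqIUje5V6h3ecgiRUVpu4WnmZmZmIq3KdhmQjbMVrt2etgXd3dYhmdneImZmap2NIQzMiXfZZqGm7cnd3d2Z3d3d3iImrlHYGZUMRbtU0i6vbY3d3d3d3d4d3d4irZHQIyoQAf8cyfcvaZHeId3d3d4d2Z3eaVFJK3uk0r9llvoZ4ZXiHd3eHd2d2Z3eIU1dpvP2N/aq9+jR3Znd3d3d3d2h2Vnd3VFU1nfqf+FjNlDaYV3ZWdVd3d2mGZmZndkIDruholURVRGiYVmeJeIV3d3qZmqqrymIBm8yFRFZVZniYd3eamqZnd3qprO7e/8Y1VXdmZ3h3d3d3iZmru5dHd3d2Z4h2etzcYlZXh3eId3d3d4d3iJl1VndmVDIzM1v8VL+md3d3d3d3d3ZVV5h2ig=="/>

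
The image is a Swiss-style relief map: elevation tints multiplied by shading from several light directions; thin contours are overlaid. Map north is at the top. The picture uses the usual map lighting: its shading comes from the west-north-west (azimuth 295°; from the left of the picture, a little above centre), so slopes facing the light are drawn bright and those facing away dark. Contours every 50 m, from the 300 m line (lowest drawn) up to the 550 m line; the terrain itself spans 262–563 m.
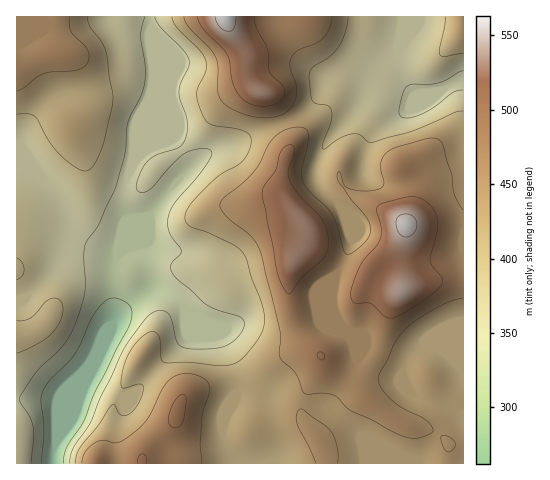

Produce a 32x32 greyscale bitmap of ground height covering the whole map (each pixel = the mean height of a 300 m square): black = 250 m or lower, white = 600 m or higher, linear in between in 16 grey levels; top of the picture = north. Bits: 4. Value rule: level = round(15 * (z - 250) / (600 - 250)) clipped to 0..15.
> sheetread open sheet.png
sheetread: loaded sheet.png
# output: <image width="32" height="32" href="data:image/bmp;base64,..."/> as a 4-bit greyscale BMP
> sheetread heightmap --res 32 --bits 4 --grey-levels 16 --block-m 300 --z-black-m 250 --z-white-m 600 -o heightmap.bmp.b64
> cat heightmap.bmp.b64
<image width="32" height="32" href="data:image/bmp;base64,Qk12AgAAAAAAAHYAAAAoAAAAIAAAACAAAAABAAQAAAAAAAACAAATCwAAEwsAABAAAAAAAAAAAAAAABEREQAiIiIAMzMzAERERABVVVUAZmZmAHd3dwCIiIgAmZmZAKqqqgC7u7sAzMzMAN3d3QDu7u4A////AFMTeqqrqph3d3eJmIiIiIhTEViZqqqYd3d4iZiIiIiYVBEmd4qrqHeIiJmIiJmZiFMRFGd4q6h3iIiYiJmZmIdDERNmZ5upd3eIiImZmIiIQxERRmeKqYd3iJmZmYiIiFQxETZ3eIh3eIiaqZmIiIdlQxEVh2ZmZniJq6mZmIh3dmQhE2dlREVniaqpmZh3d3d1MRFGZEREVompmZmph3dndkIRNFRERFaKqZmquph3ZnZTIjNERFVWmqmau8y6mGZmVDMzNEVWZ5upmrvMy6pmVVQzM0RVZmisupm7zMu6ZlVEMzNEVWZovMupq8zLqWVVRDMzRFVmebzMqJrMy6llVURDM0VmeJq8zKiJzdypZVVVQzNFeImavMuYis3cqWVVVURERWiJq7y6iJq8y6lVVVZURERXiZu7qIiZmqqYVVVmVEVERXeKu4eIeJqpmFVWdmREVERWeauXiHiaqZhVZ3dlREREVWirl3h3iZmYVniHZUREVWZniZdmZmd4iGZ4h3VERFZ3iIiHZmZVVnd3d4d2RERXiaupd2ZVVERWiHd3dlREZ5rMynZmVVRERJiIh3ZURFebzLl2ZVVVVVSZmZh2VERWm8updmZVVVZlmaqYZVREV6vLqYh2VVVWd5mZh2VURXrMy6mZhmVVVXiZmYZVVFeb3cqqqpdmVVVo"/>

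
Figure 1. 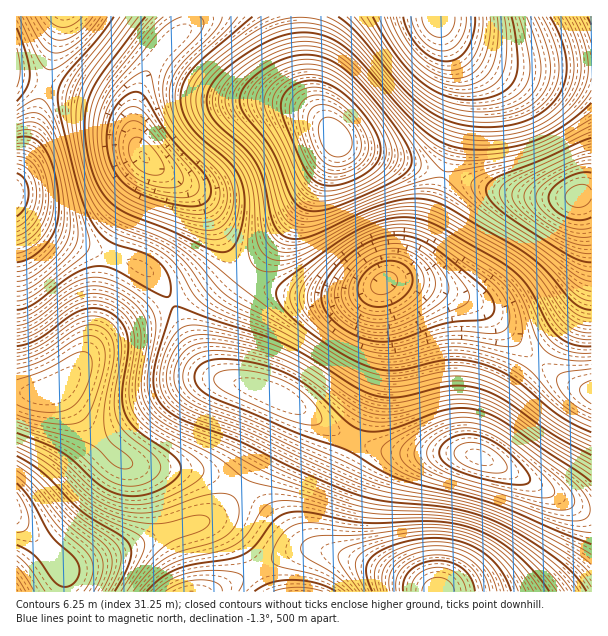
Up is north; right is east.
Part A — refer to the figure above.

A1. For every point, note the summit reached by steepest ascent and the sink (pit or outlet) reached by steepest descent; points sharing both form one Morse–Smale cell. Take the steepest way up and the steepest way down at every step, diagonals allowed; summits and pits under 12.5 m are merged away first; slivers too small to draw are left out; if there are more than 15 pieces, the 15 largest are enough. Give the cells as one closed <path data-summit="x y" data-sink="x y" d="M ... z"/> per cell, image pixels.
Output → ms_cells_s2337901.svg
<path data-summit="479 458" data-sink="384 282" d="M248 277l-22 28-9 22-1 36 6 15 9 4 42 12 21 10 39 26 27 14 35 8 64 0 17 4 60 28 43 24 13 1 0-117-31-13-15-11-64-61-21-11-54-14-21 0-14 7-22 6-41 1-34-6z"/><path data-summit="479 458" data-sink="438 591" d="M282 398l-2 12-9 21-19 37-12 18 12 10 48 48 63 18 47 18 24 12 158-1-1-81-12-2-43-24-60-28-17-4-64 0-35-8-27-14z"/><path data-summit="336 138" data-sink="144 158" d="M300 16l-109 0-3 10-26 25-11 15-7 14-10 27 0 30 5 13 14 16 32 18 15 13 8 10 24 51 14 18 10-9 38-48 34-55 9-23-24-36-7-19z"/><path data-summit="579 195" data-sink="384 282" d="M447 175l-3 0-2 4-12 39-16 37-6 9-20 17 19 1 21 4 49 18 11 8 58 56 15 11 18 9 12 3 1-196-10-1-7 4-47-2-51-10z"/><path data-summit="17 194" data-sink="144 158" d="M48 85l-5 2-12 51-15 39 2 32 26 20 21 11 58 19 23 11 17 17 8 14 14-6 27-18 11-13 1-15-12-33-13-21-14-11-32-18-11-11-14-33-12-13-27-12z"/><path data-summit="479 458" data-sink="51 390" d="M171 302l-66 35-14 13-17 22-16 17 40 51 22 20 15 6 69 6 20 6 15 9 13-19 19-37 9-21 2-11-16-8-53-15-15-19z"/><path data-summit="17 512" data-sink="51 390" d="M57 388l-13 4-28 1 0 126 47 49 14-2 78-30 46-13 17-9 22-26-16-10-20-6-18-3-40-1-17-4-9-4-22-20-31-42z"/><path data-summit="336 138" data-sink="438 18" d="M437 16l-136 1 0 27 5 42 7 19 28 39 24 8 27 6 46 16 7-1 17-60 1-32-6-19z"/><path data-summit="336 138" data-sink="384 282" d="M338 140l-10 24-34 55-23 30-24 27 7 6 21 8 21 5 54 0 22-6 15-7 9-6 18-21 16-37 14-44-79-22-18-6z"/><path data-summit="579 195" data-sink="438 18" d="M441 24l-1 3 17 35 6 19 0 23-3 16-16 54 33 12 51 10 47 2 7-4 9 0 1-125-73-1-18-2-13-5-23-12-20-19z"/><path data-summit="17 194" data-sink="51 390" d="M17 206l-1 186 28 0 18-7 12-13 17-22 14-13 67-35-9-15-17-17-23-11-58-19-35-20z"/><path data-summit="65 17" data-sink="144 158" d="M189 16l-126 0-2 2-17 66 45 13 27 12 10 8 8 19 0-29 10-27 18-29 26-25z"/><path data-summit="17 512" data-sink="192 591" d="M215 522l-12 0-17 4-91 34-24 8-8 0 1 23 149 1 42-21 3-2-22-32-8-8z"/><path data-summit="591 17" data-sink="438 18" d="M591 16l-153 1 7 13 14 14 29 17 31 7 72 0z"/><path data-summit="299 591" data-sink="438 591" d="M312 548l-22 5-29 13-3 4 8 20 3 2 164-1-70-29z"/>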